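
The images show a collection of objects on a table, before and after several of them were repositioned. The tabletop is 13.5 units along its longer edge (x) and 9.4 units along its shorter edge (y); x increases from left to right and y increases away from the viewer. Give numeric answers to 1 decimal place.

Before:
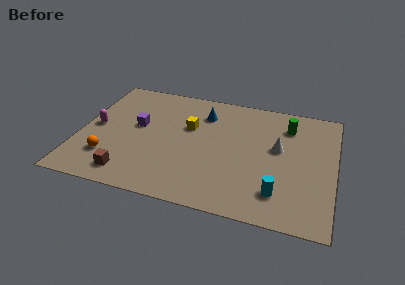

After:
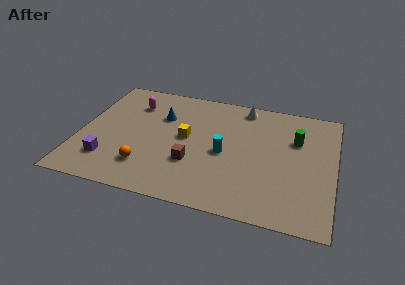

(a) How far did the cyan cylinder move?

3.8

From (10.7, 2.0) to (7.7, 4.3), the cyan cylinder covered √(3.0² + 2.3²) ≈ 3.8 units.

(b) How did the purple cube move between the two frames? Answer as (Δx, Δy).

(-1.3, -3.1)

From the two frames, the purple cube sits at roughly (3.0, 5.3) before and (1.7, 2.2) after.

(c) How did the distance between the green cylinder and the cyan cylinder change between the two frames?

-1.1

The distance was about 5.3 in the first image and 4.2 in the second, so they moved 1.1 units closer together.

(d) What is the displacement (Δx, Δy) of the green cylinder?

(0.5, -1.0)

From the two frames, the green cylinder sits at roughly (10.9, 7.3) before and (11.4, 6.3) after.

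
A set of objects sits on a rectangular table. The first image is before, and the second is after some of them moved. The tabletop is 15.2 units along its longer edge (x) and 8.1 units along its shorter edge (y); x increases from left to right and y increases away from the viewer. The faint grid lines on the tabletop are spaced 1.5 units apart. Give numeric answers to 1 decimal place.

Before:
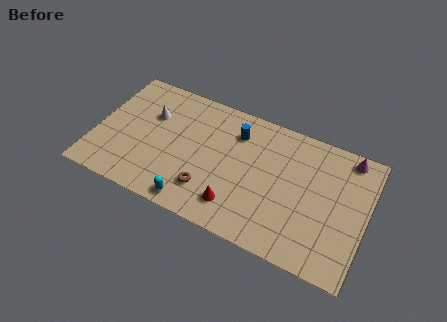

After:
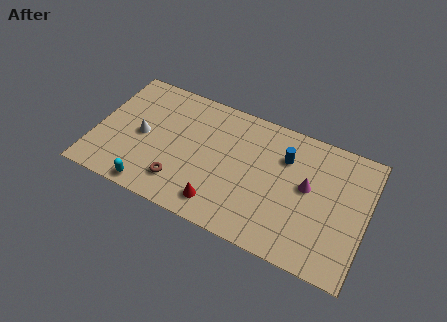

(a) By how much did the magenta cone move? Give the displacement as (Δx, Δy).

(-2.0, -2.7)

From the two frames, the magenta cone sits at roughly (13.9, 7.2) before and (11.9, 4.5) after.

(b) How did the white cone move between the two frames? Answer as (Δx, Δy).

(-0.3, -1.5)

The white cone was at about (2.9, 5.4) and moved to about (2.6, 3.9).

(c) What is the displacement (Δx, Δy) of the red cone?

(-0.9, -0.3)

From the two frames, the red cone sits at roughly (8.2, 1.7) before and (7.3, 1.4) after.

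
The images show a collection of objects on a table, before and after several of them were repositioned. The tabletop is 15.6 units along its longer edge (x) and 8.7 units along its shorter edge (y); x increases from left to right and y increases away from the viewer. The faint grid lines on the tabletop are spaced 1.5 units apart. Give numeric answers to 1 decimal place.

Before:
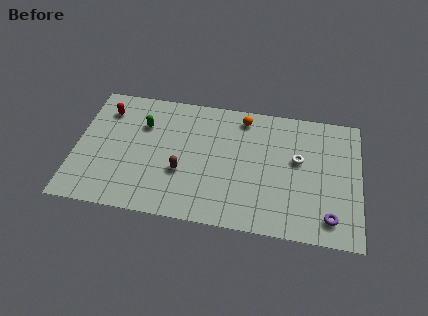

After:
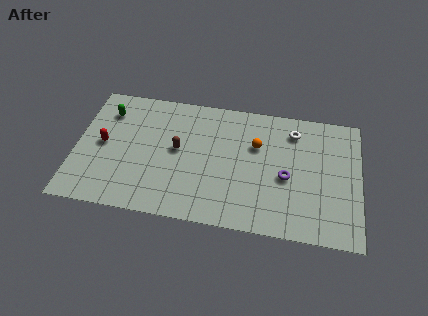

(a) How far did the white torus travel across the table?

1.9

From (12.2, 5.1) to (11.9, 7.0), the white torus covered √(0.3² + 1.9²) ≈ 1.9 units.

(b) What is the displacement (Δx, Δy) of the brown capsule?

(-0.3, 1.5)

The brown capsule was at about (5.9, 3.2) and moved to about (5.6, 4.7).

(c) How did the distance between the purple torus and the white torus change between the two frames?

-0.8

Before: roughly 4.0 units apart; after: 3.2. That's 0.8 units closer together.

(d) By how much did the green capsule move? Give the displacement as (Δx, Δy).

(-2.0, 0.6)

The green capsule started near (3.6, 6.1) and ended near (1.6, 6.7).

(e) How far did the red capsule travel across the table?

2.4

From (1.5, 6.8) to (1.5, 4.4), the red capsule covered √(0.0² + 2.4²) ≈ 2.4 units.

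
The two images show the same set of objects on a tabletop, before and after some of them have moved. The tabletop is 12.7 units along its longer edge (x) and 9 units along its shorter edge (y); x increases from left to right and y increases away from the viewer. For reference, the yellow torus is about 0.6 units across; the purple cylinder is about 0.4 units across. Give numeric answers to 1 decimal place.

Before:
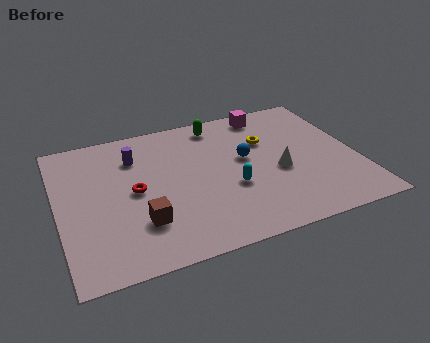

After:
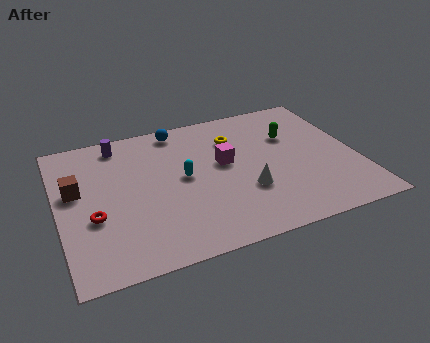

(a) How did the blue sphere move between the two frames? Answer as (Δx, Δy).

(-2.6, 2.9)

From the two frames, the blue sphere sits at roughly (8.0, 5.1) before and (5.4, 8.0) after.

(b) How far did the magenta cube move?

3.6

The magenta cube was near (9.3, 7.9) before and (7.1, 5.1) after, so it travelled √(2.2² + 2.8²) ≈ 3.6 units.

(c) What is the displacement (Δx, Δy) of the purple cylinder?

(-0.6, 1.1)

The purple cylinder was at about (3.4, 6.7) and moved to about (2.8, 7.8).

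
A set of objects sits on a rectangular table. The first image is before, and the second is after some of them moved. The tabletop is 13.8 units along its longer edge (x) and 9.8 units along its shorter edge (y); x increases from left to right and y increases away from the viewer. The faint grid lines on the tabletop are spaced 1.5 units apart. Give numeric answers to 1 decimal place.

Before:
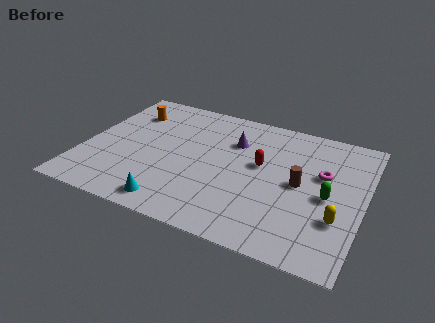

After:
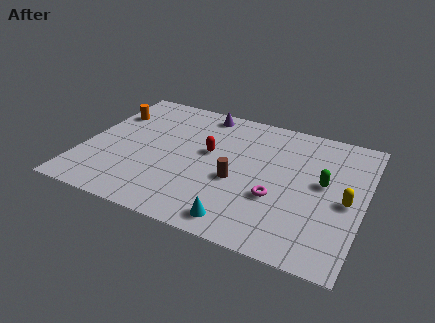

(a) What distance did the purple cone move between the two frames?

2.5

The purple cone moved from about (7.2, 6.9) to (5.4, 8.7), a distance of √(1.8² + 1.8²) ≈ 2.5.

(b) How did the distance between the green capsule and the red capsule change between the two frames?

+2.1

They were about 3.6 units apart before and 5.7 after — 2.1 units further apart.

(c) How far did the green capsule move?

0.9

The green capsule moved from about (12.1, 4.5) to (11.8, 5.4), a distance of √(0.3² + 0.9²) ≈ 0.9.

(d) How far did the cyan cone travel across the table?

3.3

The cyan cone moved from about (4.9, 1.2) to (8.2, 1.2), a distance of √(3.3² + 0.0²) ≈ 3.3.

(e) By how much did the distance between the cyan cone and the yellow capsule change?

-2.2

Before: roughly 8.0 units apart; after: 5.8. That's 2.2 units closer together.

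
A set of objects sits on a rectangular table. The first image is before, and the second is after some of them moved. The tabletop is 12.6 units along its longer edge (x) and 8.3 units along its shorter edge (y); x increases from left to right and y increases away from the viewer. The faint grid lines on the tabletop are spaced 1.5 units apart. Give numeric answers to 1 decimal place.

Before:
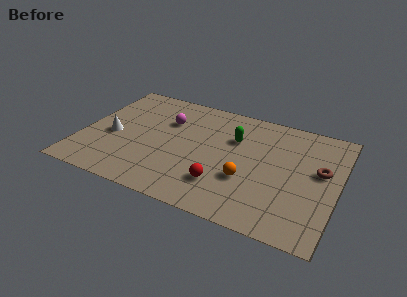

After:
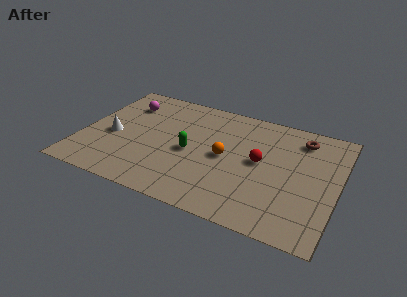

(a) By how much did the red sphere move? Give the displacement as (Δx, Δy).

(1.6, 2.3)

The red sphere started near (7.2, 2.1) and ended near (8.8, 4.4).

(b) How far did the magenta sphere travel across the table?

2.3

The magenta sphere was near (4.0, 5.7) before and (1.8, 6.3) after, so it travelled √(2.2² + 0.6²) ≈ 2.3 units.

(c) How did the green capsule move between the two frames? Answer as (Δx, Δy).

(-2.0, -1.8)

From the two frames, the green capsule sits at roughly (7.4, 5.6) before and (5.4, 3.8) after.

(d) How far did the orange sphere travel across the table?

1.7

The orange sphere was near (8.3, 2.9) before and (7.1, 4.1) after, so it travelled √(1.2² + 1.2²) ≈ 1.7 units.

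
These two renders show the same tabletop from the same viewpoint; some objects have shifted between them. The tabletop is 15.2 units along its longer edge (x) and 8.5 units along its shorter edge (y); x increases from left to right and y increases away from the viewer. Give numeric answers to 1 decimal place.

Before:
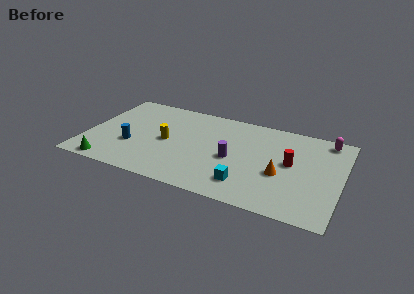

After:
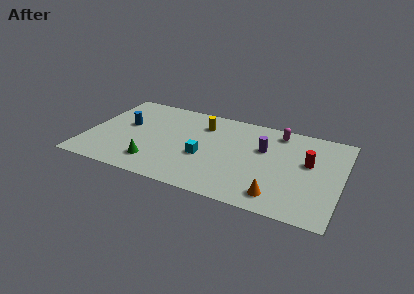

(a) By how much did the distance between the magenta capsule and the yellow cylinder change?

-5.3

The distance was about 9.9 in the first image and 4.6 in the second, so they moved 5.3 units closer together.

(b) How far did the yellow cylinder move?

3.1

From (4.8, 4.1) to (6.7, 6.5), the yellow cylinder covered √(1.9² + 2.4²) ≈ 3.1 units.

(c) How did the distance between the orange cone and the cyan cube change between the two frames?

+2.5

The distance was about 2.5 in the first image and 5.0 in the second, so they moved 2.5 units further apart.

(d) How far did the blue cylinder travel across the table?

2.0

The blue cylinder moved from about (2.8, 3.0) to (2.2, 4.9), a distance of √(0.6² + 1.9²) ≈ 2.0.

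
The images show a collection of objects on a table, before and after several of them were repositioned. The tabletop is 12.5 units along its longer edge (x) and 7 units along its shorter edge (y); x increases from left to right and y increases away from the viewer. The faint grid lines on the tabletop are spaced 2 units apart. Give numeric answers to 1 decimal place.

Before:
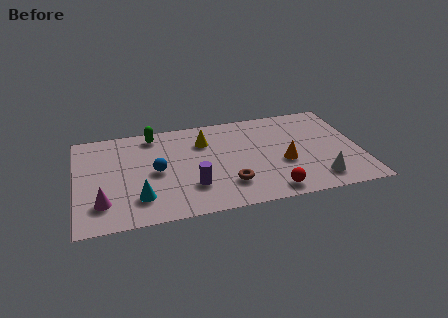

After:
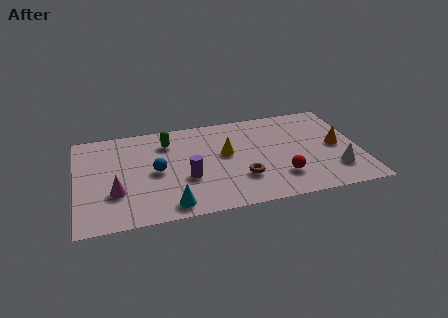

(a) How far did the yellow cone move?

1.4

The yellow cone moved from about (5.7, 5.1) to (6.6, 4.0), a distance of √(0.9² + 1.1²) ≈ 1.4.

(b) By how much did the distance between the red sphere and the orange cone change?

+1.1

Before: roughly 2.0 units apart; after: 3.1. That's 1.1 units further apart.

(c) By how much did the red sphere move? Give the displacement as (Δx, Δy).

(0.5, 0.9)

The red sphere was at about (8.4, 0.9) and moved to about (8.9, 1.8).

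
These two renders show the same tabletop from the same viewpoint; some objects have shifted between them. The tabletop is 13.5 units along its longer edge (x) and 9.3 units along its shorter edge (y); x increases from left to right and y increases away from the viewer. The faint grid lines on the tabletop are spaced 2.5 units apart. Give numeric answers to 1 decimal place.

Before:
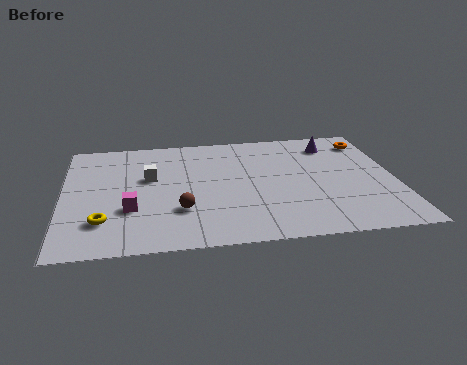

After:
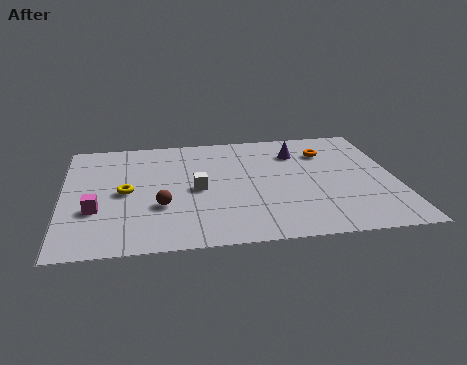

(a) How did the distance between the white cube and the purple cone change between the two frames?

-2.9

Before: roughly 7.8 units apart; after: 4.9. That's 2.9 units closer together.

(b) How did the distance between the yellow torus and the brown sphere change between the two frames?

-1.2

The distance was about 3.1 in the first image and 1.9 in the second, so they moved 1.2 units closer together.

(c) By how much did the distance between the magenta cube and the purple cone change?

-0.4

The distance was about 9.5 in the first image and 9.1 in the second, so they moved 0.4 units closer together.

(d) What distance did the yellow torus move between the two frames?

2.4

The yellow torus moved from about (1.6, 2.3) to (2.5, 4.5), a distance of √(0.9² + 2.2²) ≈ 2.4.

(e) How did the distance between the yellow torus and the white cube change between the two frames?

-0.9

They were about 3.8 units apart before and 2.9 after — 0.9 units closer together.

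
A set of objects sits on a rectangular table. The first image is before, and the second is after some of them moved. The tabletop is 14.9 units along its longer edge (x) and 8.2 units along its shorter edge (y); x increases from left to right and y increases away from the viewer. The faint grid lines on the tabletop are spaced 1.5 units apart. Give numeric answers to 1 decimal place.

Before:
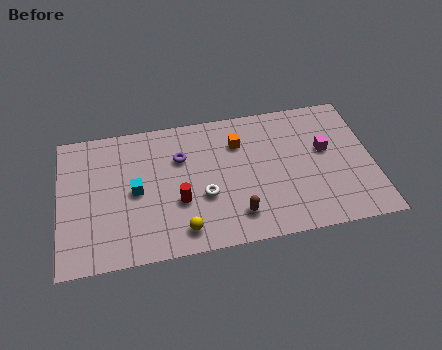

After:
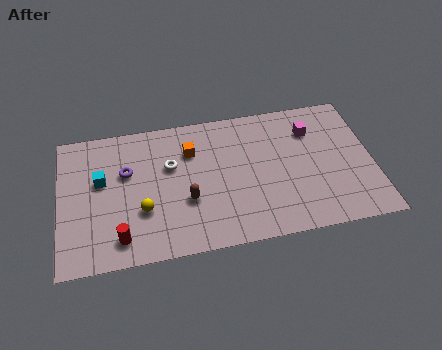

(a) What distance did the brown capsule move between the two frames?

2.6

The brown capsule was near (8.3, 1.7) before and (6.0, 3.0) after, so it travelled √(2.3² + 1.3²) ≈ 2.6 units.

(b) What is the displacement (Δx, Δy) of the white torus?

(-1.5, 2.1)

From the two frames, the white torus sits at roughly (6.8, 3.1) before and (5.3, 5.2) after.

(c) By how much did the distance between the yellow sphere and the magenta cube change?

+1.0

The distance was about 7.8 in the first image and 8.8 in the second, so they moved 1.0 units further apart.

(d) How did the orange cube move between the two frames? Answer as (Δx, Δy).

(-2.3, -0.1)

From the two frames, the orange cube sits at roughly (8.6, 6.0) before and (6.3, 5.9) after.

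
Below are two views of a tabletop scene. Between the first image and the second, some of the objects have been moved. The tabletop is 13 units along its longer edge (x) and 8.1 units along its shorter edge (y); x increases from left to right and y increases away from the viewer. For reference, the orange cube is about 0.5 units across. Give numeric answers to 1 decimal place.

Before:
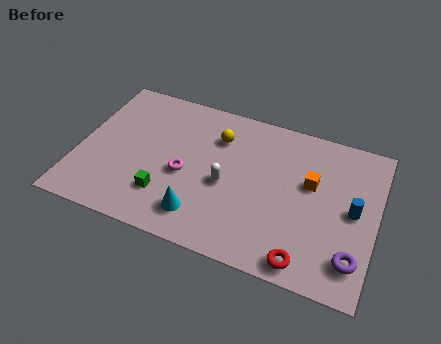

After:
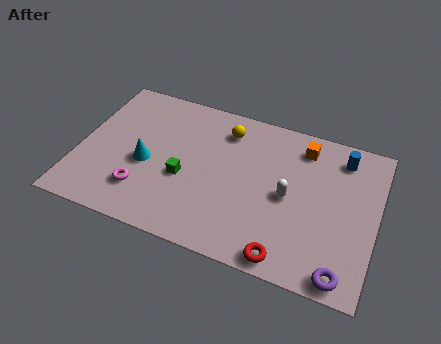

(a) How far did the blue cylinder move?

2.7

The blue cylinder was near (12.0, 4.1) before and (11.3, 6.7) after, so it travelled √(0.7² + 2.6²) ≈ 2.7 units.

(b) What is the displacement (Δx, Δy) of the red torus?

(-0.8, -0.1)

The red torus started near (10.2, 0.9) and ended near (9.4, 0.8).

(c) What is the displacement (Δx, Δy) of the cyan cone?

(-2.6, 1.9)

The cyan cone started near (5.6, 1.6) and ended near (3.0, 3.5).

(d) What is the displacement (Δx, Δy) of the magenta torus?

(-1.7, -1.5)

The magenta torus started near (4.7, 3.5) and ended near (3.0, 2.0).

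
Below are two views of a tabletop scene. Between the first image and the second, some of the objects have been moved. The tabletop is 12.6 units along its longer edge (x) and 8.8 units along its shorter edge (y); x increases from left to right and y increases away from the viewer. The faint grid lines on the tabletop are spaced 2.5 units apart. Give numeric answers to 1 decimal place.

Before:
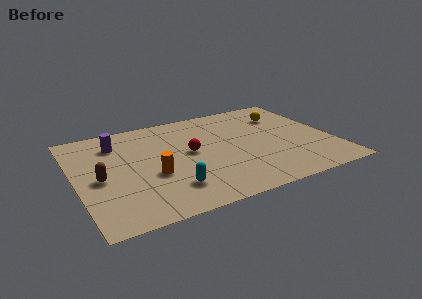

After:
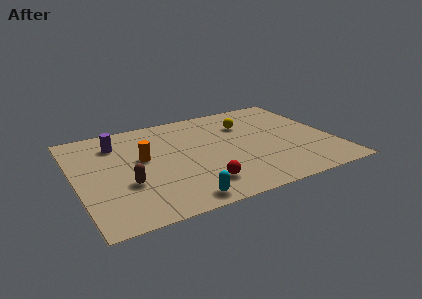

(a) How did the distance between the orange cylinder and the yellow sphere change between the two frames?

-2.2

The distance was about 7.7 in the first image and 5.5 in the second, so they moved 2.2 units closer together.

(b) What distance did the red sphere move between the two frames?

2.9

The red sphere moved from about (5.6, 4.7) to (5.7, 1.8), a distance of √(0.1² + 2.9²) ≈ 2.9.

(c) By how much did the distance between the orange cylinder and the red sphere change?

+1.6

The distance was about 2.4 in the first image and 4.0 in the second, so they moved 1.6 units further apart.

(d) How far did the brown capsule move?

1.5

The brown capsule moved from about (1.1, 4.0) to (2.3, 3.1), a distance of √(1.2² + 0.9²) ≈ 1.5.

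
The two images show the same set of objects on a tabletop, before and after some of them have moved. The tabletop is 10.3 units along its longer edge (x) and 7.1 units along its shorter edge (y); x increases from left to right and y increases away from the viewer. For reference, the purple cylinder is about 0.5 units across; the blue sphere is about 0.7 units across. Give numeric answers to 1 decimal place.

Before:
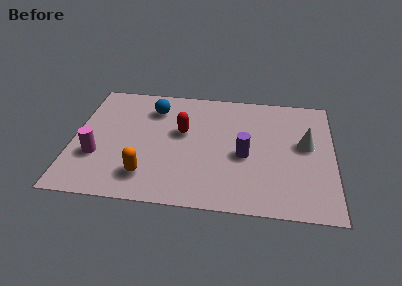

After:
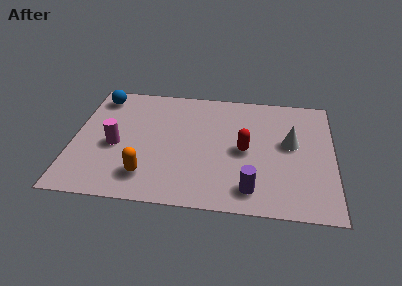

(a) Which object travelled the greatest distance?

the red capsule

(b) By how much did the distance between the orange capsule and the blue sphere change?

+1.0

The distance was about 4.0 in the first image and 5.0 in the second, so they moved 1.0 units further apart.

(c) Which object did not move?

the orange capsule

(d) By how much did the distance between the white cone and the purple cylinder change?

+0.6

Before: roughly 2.6 units apart; after: 3.2. That's 0.6 units further apart.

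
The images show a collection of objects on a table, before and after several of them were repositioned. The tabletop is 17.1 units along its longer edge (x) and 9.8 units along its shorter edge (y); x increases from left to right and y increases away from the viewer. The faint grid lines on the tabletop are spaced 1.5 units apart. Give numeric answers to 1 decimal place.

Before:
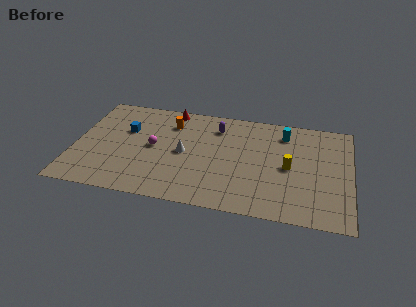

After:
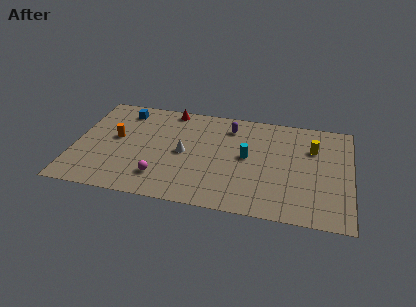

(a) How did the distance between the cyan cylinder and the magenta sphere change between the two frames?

-2.5

The distance was about 8.5 in the first image and 6.0 in the second, so they moved 2.5 units closer together.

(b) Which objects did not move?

the red cone and the white cone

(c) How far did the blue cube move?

1.9

The blue cube moved from about (3.1, 6.3) to (2.8, 8.2), a distance of √(0.3² + 1.9²) ≈ 1.9.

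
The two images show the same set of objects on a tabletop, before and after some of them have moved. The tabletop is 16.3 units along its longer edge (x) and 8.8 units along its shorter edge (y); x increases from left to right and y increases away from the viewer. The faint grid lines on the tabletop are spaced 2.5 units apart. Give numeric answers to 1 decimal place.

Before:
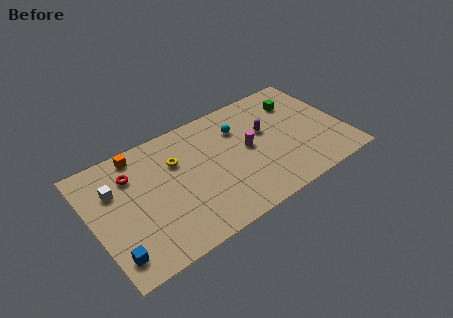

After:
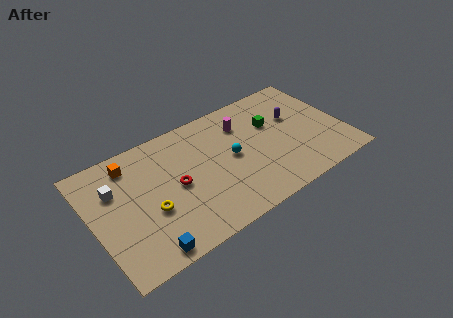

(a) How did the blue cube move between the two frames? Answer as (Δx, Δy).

(1.9, -0.7)

The blue cube was at about (0.9, 1.6) and moved to about (2.8, 0.9).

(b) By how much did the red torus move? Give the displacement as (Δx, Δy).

(2.5, -2.2)

The red torus was at about (2.8, 6.5) and moved to about (5.3, 4.3).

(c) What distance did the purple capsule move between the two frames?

2.0

The purple capsule was near (11.4, 5.3) before and (13.4, 5.5) after, so it travelled √(2.0² + 0.2²) ≈ 2.0 units.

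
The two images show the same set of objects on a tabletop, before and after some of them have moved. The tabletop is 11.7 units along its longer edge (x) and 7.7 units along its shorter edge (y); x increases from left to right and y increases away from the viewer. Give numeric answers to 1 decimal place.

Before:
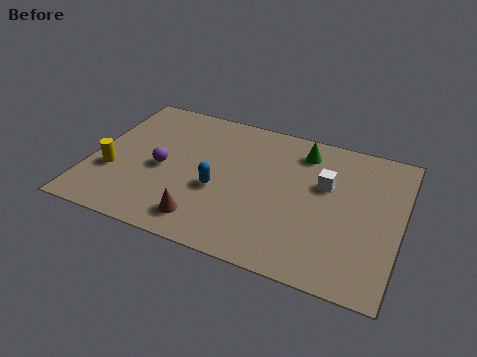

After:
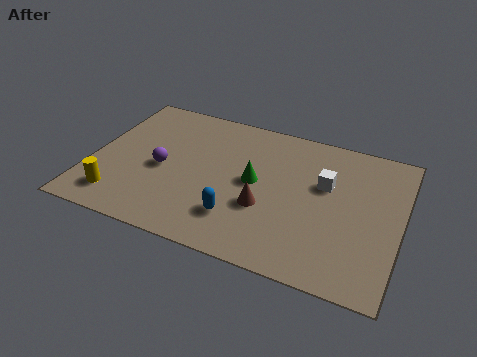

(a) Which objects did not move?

the white cube and the purple sphere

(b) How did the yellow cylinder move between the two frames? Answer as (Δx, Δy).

(0.4, -1.3)

The yellow cylinder started near (0.9, 2.7) and ended near (1.3, 1.4).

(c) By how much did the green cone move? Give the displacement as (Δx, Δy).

(-1.6, -2.3)

The green cone was at about (7.8, 6.3) and moved to about (6.2, 4.0).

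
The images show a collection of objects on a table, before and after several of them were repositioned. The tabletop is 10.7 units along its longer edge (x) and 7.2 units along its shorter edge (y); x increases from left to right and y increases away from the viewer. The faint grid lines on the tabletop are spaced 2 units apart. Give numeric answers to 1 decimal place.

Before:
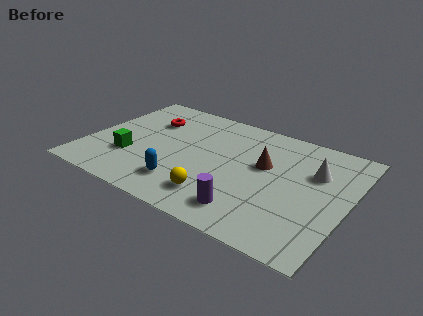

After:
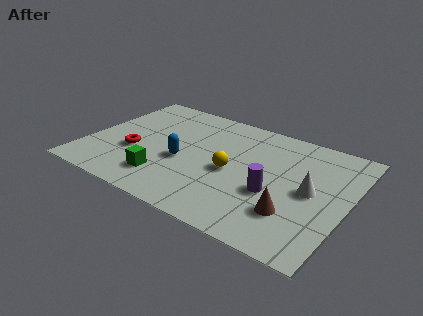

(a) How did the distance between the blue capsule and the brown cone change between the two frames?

+0.8

Before: roughly 4.0 units apart; after: 4.8. That's 0.8 units further apart.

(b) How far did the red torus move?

2.4

The red torus moved from about (2.2, 5.1) to (2.0, 2.7), a distance of √(0.2² + 2.4²) ≈ 2.4.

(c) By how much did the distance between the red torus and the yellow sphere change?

-1.0

They were about 5.0 units apart before and 4.0 after — 1.0 units closer together.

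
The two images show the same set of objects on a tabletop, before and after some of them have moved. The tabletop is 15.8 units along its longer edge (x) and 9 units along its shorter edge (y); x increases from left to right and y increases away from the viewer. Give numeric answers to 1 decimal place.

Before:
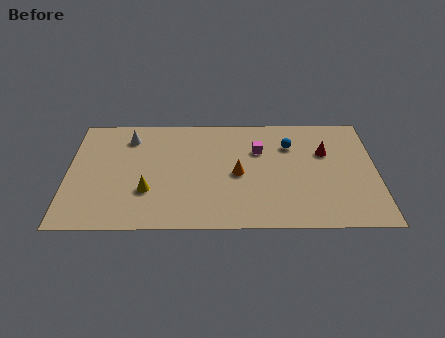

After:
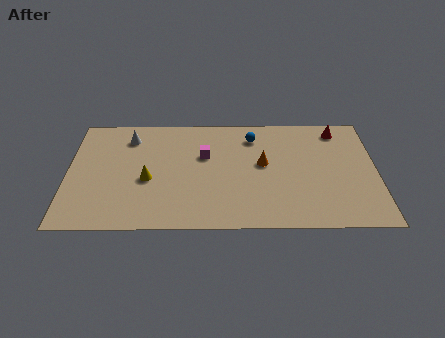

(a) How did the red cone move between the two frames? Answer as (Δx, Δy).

(0.7, 1.8)

The red cone started near (13.2, 5.9) and ended near (13.9, 7.7).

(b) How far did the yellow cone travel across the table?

0.9

From (4.1, 2.9) to (4.1, 3.8), the yellow cone covered √(0.0² + 0.9²) ≈ 0.9 units.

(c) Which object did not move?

the white cone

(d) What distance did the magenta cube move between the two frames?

2.8

The magenta cube was near (9.8, 6.1) before and (7.0, 5.7) after, so it travelled √(2.8² + 0.4²) ≈ 2.8 units.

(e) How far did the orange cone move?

1.5

From (8.7, 4.2) to (10.0, 5.0), the orange cone covered √(1.3² + 0.8²) ≈ 1.5 units.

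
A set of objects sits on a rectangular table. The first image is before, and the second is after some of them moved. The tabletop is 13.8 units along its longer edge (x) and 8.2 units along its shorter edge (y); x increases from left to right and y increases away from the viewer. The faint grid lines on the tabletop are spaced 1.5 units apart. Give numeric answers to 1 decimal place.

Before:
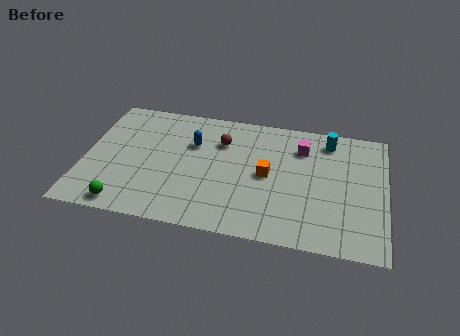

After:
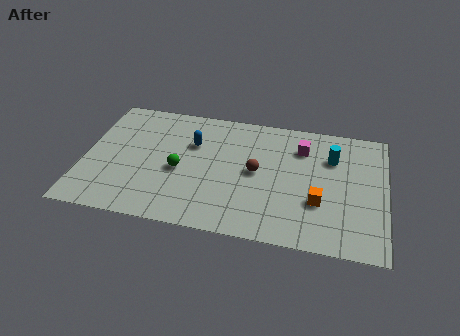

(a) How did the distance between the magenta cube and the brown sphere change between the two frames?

-0.9

They were about 3.7 units apart before and 2.8 after — 0.9 units closer together.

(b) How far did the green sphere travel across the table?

3.5

The green sphere was near (2.1, 0.9) before and (4.4, 3.6) after, so it travelled √(2.3² + 2.7²) ≈ 3.5 units.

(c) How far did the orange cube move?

2.7

The orange cube was near (8.4, 4.1) before and (10.8, 2.8) after, so it travelled √(2.4² + 1.3²) ≈ 2.7 units.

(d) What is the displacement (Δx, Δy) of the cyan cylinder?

(0.2, -1.1)

From the two frames, the cyan cylinder sits at roughly (11.1, 6.9) before and (11.3, 5.8) after.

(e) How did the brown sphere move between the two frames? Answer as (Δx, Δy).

(1.7, -1.7)

The brown sphere was at about (6.2, 5.9) and moved to about (7.9, 4.2).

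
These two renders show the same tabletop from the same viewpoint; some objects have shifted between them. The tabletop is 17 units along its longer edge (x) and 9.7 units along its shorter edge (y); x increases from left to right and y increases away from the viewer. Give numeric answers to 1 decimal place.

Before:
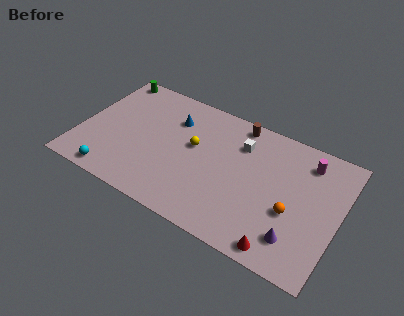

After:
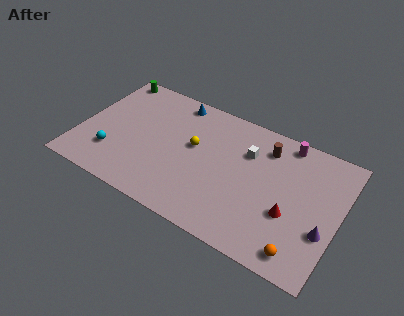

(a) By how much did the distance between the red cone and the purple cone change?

+0.8

Before: roughly 1.4 units apart; after: 2.2. That's 0.8 units further apart.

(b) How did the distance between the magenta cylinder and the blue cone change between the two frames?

-1.4

They were about 8.8 units apart before and 7.4 after — 1.4 units closer together.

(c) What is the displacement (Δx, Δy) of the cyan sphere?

(-0.3, 1.6)

From the two frames, the cyan sphere sits at roughly (2.7, 1.0) before and (2.4, 2.6) after.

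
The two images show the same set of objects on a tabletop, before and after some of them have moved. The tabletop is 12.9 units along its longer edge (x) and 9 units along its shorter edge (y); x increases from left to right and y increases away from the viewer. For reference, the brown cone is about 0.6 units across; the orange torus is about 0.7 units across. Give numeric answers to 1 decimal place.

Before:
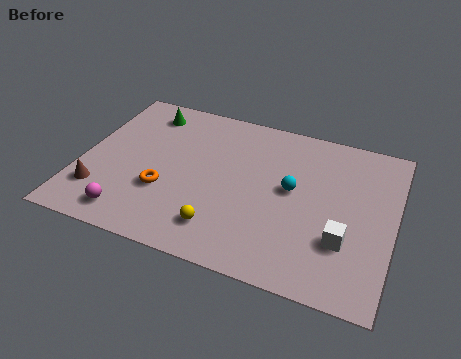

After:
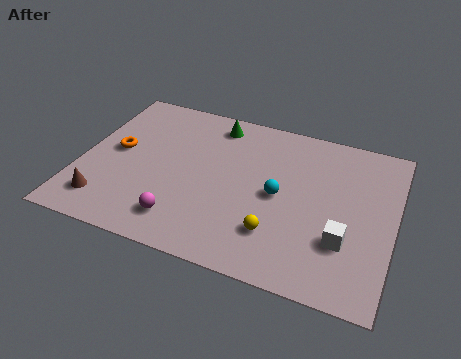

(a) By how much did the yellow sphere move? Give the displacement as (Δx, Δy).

(2.2, 0.5)

The yellow sphere was at about (6.1, 1.8) and moved to about (8.3, 2.3).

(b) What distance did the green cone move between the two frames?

2.9

From (2.3, 7.5) to (5.2, 7.7), the green cone covered √(2.9² + 0.2²) ≈ 2.9 units.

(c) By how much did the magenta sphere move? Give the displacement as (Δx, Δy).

(2.1, 0.4)

From the two frames, the magenta sphere sits at roughly (2.4, 1.3) before and (4.5, 1.7) after.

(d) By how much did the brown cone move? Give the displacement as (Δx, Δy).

(0.3, -0.5)

The brown cone started near (1.0, 2.2) and ended near (1.3, 1.7).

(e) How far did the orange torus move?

2.8

From (3.6, 3.1) to (1.4, 4.8), the orange torus covered √(2.2² + 1.7²) ≈ 2.8 units.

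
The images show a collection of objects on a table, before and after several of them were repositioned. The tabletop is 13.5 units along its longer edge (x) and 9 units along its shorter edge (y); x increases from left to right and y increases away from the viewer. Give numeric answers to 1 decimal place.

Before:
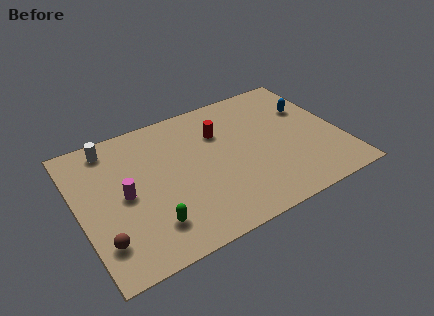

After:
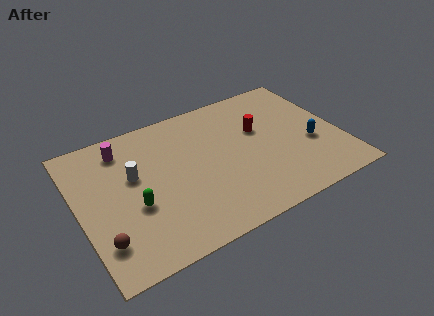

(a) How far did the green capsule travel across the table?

1.6

From (3.3, 2.0) to (2.7, 3.5), the green capsule covered √(0.6² + 1.5²) ≈ 1.6 units.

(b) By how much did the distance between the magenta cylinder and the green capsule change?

+1.3

Before: roughly 2.6 units apart; after: 3.9. That's 1.3 units further apart.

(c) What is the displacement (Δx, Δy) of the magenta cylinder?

(0.3, 3.0)

From the two frames, the magenta cylinder sits at roughly (2.3, 4.4) before and (2.6, 7.4) after.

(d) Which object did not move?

the brown sphere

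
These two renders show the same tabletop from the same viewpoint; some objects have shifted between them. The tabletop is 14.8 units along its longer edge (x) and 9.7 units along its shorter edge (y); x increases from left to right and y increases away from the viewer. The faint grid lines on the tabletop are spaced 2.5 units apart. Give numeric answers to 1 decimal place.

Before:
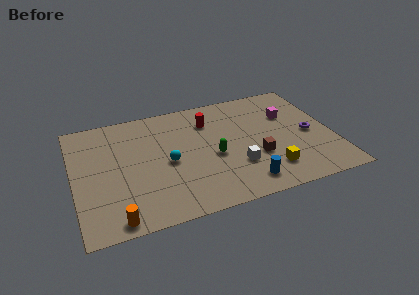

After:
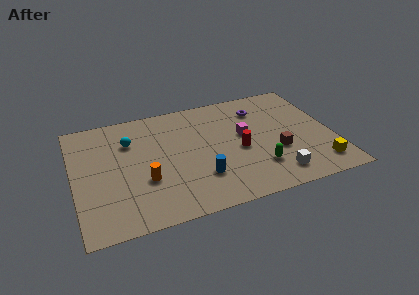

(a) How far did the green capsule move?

2.9

The green capsule moved from about (7.9, 4.2) to (10.3, 2.5), a distance of √(2.4² + 1.7²) ≈ 2.9.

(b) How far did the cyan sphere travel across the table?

3.1

The cyan sphere moved from about (5.3, 4.5) to (3.3, 6.9), a distance of √(2.0² + 2.4²) ≈ 3.1.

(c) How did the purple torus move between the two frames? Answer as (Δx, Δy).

(-2.6, 3.0)

The purple torus started near (13.5, 4.5) and ended near (10.9, 7.5).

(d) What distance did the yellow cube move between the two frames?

2.8

The yellow cube was near (10.9, 2.1) before and (13.7, 1.7) after, so it travelled √(2.8² + 0.4²) ≈ 2.8 units.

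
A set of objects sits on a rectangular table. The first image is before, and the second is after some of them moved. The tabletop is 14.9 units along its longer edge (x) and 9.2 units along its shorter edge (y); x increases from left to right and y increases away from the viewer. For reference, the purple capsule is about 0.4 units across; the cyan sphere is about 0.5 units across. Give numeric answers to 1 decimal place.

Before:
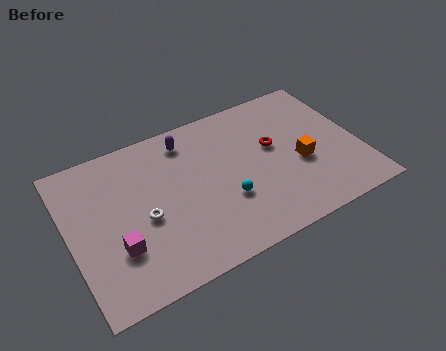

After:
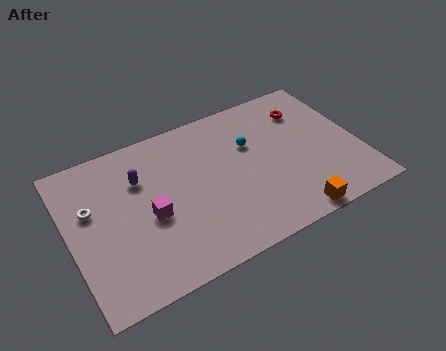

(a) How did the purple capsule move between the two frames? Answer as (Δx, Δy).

(-2.6, -1.3)

The purple capsule started near (6.4, 7.7) and ended near (3.8, 6.4).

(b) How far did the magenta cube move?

2.1

The magenta cube moved from about (2.2, 2.9) to (4.0, 4.0), a distance of √(1.8² + 1.1²) ≈ 2.1.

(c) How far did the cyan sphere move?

3.3

The cyan sphere was near (7.8, 3.2) before and (9.5, 6.0) after, so it travelled √(1.7² + 2.8²) ≈ 3.3 units.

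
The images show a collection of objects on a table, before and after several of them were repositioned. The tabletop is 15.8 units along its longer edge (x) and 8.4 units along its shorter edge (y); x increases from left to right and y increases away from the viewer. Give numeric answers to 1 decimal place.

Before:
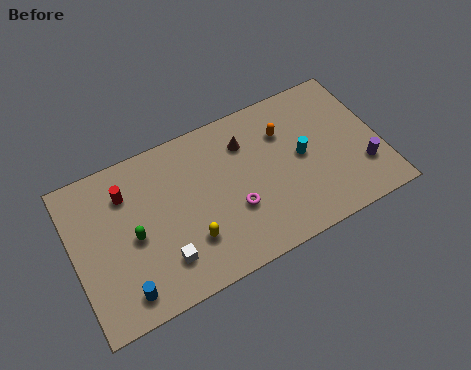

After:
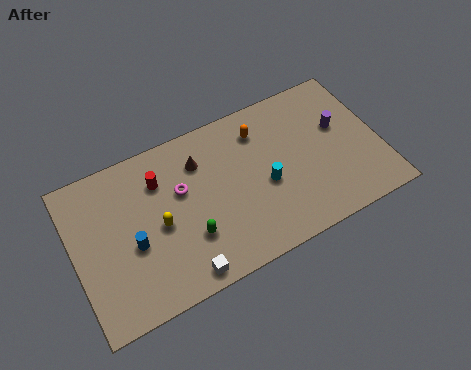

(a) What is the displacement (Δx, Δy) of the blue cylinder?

(0.7, 2.2)

The blue cylinder was at about (2.2, 1.3) and moved to about (2.9, 3.5).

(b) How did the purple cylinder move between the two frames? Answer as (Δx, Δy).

(-0.8, 2.7)

The purple cylinder started near (14.7, 2.4) and ended near (13.9, 5.1).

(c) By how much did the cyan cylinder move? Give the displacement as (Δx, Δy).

(-2.0, -0.7)

From the two frames, the cyan cylinder sits at roughly (11.8, 4.3) before and (9.8, 3.6) after.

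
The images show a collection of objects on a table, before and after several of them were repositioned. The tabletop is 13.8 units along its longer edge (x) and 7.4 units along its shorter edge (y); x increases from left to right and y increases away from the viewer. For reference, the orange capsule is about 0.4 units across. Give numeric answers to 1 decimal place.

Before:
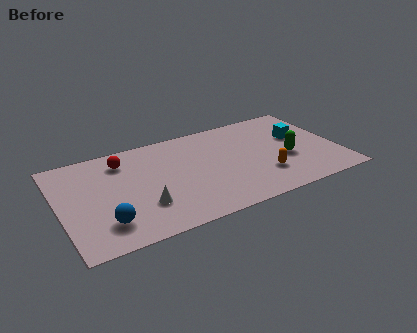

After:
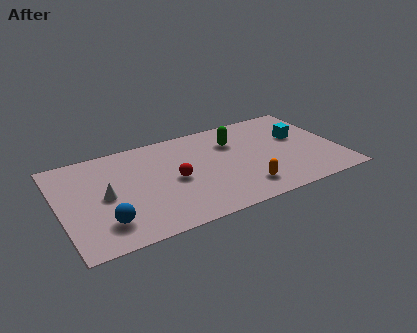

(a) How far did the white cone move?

2.2

The white cone was near (3.9, 2.2) before and (2.2, 3.6) after, so it travelled √(1.7² + 1.4²) ≈ 2.2 units.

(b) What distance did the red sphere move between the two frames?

3.3

The red sphere was near (3.3, 5.9) before and (5.6, 3.5) after, so it travelled √(2.3² + 2.4²) ≈ 3.3 units.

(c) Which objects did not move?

the blue sphere and the cyan cube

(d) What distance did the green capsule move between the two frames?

3.3

The green capsule moved from about (11.2, 3.0) to (8.8, 5.3), a distance of √(2.4² + 2.3²) ≈ 3.3.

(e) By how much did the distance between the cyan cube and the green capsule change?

+1.6

The distance was about 1.7 in the first image and 3.3 in the second, so they moved 1.6 units further apart.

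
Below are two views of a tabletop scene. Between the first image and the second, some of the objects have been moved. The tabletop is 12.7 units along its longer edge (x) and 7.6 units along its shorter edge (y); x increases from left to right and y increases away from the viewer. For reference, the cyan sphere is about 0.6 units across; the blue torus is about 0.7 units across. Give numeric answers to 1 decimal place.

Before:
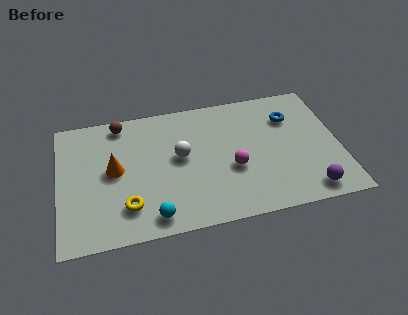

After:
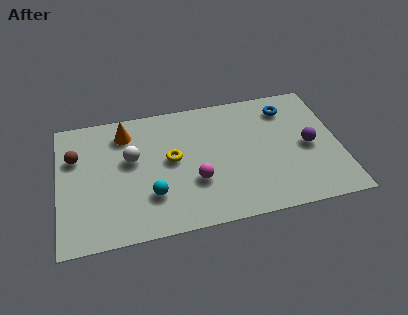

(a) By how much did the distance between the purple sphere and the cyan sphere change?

+0.3

The distance was about 7.0 in the first image and 7.3 in the second, so they moved 0.3 units further apart.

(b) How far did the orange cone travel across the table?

2.2

From (2.5, 4.0) to (3.1, 6.1), the orange cone covered √(0.6² + 2.1²) ≈ 2.2 units.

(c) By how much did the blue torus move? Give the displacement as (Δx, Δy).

(-0.1, 0.6)

The blue torus was at about (10.6, 5.5) and moved to about (10.5, 6.1).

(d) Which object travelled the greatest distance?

the yellow torus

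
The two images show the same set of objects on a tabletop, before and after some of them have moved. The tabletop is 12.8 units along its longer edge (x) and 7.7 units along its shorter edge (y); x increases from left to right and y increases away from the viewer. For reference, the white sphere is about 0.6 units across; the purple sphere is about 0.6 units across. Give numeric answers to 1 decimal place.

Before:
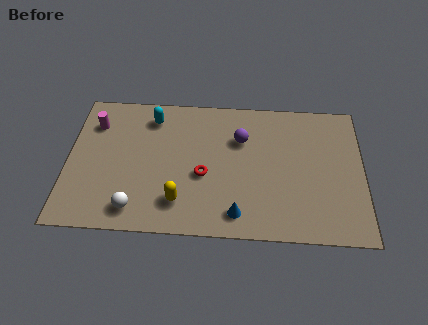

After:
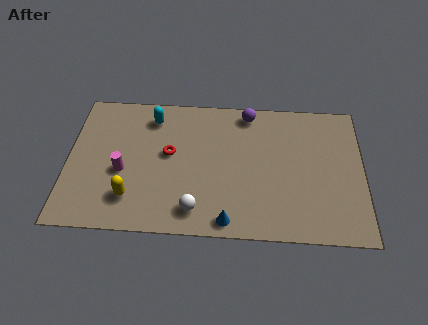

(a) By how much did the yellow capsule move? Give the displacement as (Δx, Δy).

(-2.1, 0.1)

The yellow capsule started near (4.9, 1.7) and ended near (2.8, 1.8).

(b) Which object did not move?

the cyan capsule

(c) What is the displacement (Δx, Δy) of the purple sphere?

(0.3, 1.5)

The purple sphere was at about (7.5, 5.3) and moved to about (7.8, 6.8).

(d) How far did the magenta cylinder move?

2.9

From (1.1, 5.8) to (2.4, 3.2), the magenta cylinder covered √(1.3² + 2.6²) ≈ 2.9 units.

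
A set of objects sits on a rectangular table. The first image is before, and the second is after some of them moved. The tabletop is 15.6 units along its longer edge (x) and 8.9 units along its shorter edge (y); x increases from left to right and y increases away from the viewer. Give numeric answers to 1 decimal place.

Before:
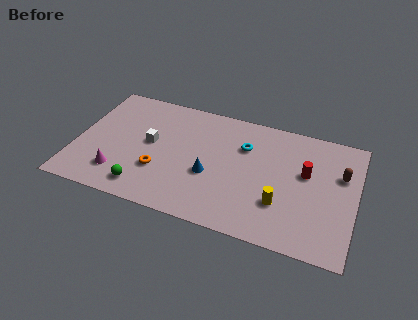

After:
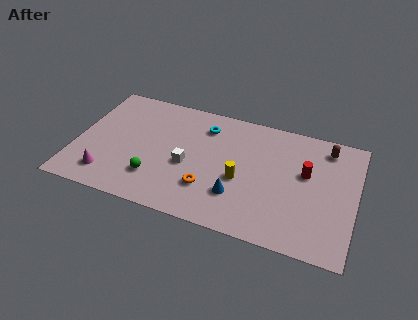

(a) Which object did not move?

the red cylinder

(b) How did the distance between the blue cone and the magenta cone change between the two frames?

+2.0

The distance was about 5.2 in the first image and 7.2 in the second, so they moved 2.0 units further apart.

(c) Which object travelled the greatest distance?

the orange torus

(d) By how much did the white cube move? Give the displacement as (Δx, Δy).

(2.2, -1.0)

From the two frames, the white cube sits at roughly (4.1, 4.8) before and (6.3, 3.8) after.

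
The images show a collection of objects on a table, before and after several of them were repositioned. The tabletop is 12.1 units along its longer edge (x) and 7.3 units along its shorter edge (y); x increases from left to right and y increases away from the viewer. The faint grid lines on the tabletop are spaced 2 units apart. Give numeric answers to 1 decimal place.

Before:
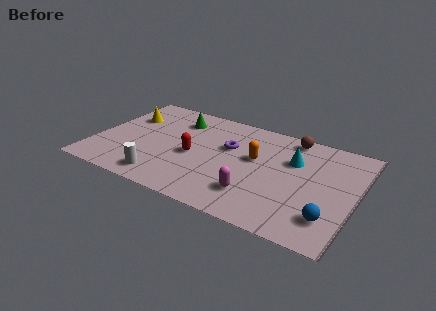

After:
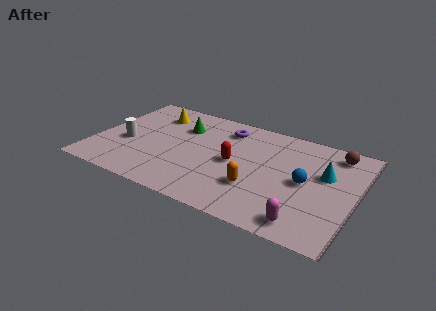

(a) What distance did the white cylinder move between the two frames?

2.8

The white cylinder moved from about (3.5, 1.1) to (1.5, 3.0), a distance of √(2.0² + 1.9²) ≈ 2.8.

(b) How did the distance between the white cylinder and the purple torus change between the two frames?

+0.8

They were about 4.4 units apart before and 5.2 after — 0.8 units further apart.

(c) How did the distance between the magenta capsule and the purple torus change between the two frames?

+3.3

The distance was about 3.2 in the first image and 6.5 in the second, so they moved 3.3 units further apart.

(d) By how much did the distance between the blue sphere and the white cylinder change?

+0.7

They were about 7.6 units apart before and 8.3 after — 0.7 units further apart.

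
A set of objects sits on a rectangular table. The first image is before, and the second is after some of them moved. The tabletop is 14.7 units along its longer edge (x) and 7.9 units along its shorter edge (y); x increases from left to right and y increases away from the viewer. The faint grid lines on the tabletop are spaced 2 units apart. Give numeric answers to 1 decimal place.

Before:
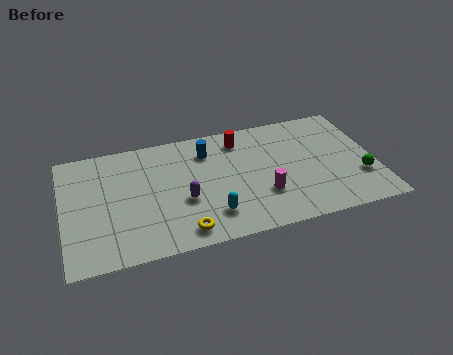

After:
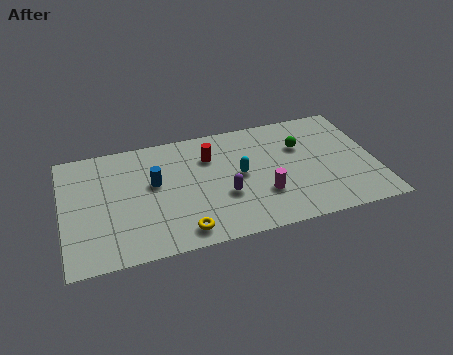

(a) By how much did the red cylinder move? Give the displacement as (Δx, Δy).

(-1.5, -0.8)

The red cylinder was at about (8.5, 6.5) and moved to about (7.0, 5.7).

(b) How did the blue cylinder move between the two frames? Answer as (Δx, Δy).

(-2.6, -1.5)

The blue cylinder started near (6.9, 6.1) and ended near (4.3, 4.6).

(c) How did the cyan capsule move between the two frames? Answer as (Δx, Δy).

(1.5, 2.3)

From the two frames, the cyan capsule sits at roughly (6.8, 1.8) before and (8.3, 4.1) after.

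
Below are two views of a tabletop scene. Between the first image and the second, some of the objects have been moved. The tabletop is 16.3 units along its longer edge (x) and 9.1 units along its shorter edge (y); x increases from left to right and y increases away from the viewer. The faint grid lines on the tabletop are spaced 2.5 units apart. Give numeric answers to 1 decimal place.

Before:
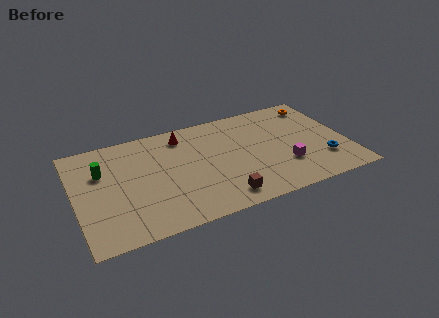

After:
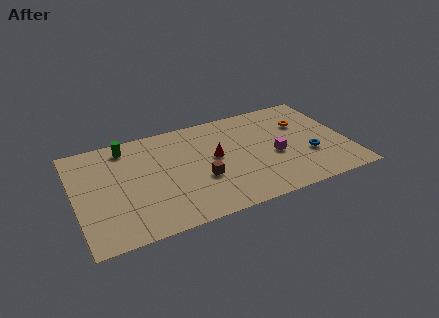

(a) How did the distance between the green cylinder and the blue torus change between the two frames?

-1.9

Before: roughly 13.5 units apart; after: 11.6. That's 1.9 units closer together.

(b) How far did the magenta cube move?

1.2

The magenta cube was near (12.4, 2.8) before and (11.9, 3.9) after, so it travelled √(0.5² + 1.1²) ≈ 1.2 units.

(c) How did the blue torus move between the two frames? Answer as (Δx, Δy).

(-0.8, 0.7)

The blue torus started near (14.7, 2.5) and ended near (13.9, 3.2).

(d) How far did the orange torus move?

1.9

The orange torus was near (15.0, 7.7) before and (13.9, 6.2) after, so it travelled √(1.1² + 1.5²) ≈ 1.9 units.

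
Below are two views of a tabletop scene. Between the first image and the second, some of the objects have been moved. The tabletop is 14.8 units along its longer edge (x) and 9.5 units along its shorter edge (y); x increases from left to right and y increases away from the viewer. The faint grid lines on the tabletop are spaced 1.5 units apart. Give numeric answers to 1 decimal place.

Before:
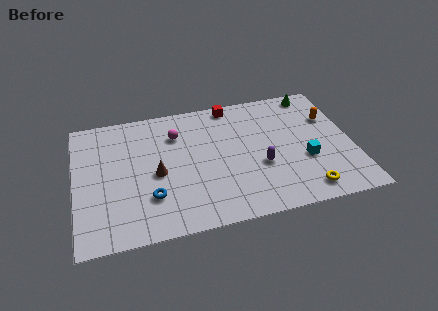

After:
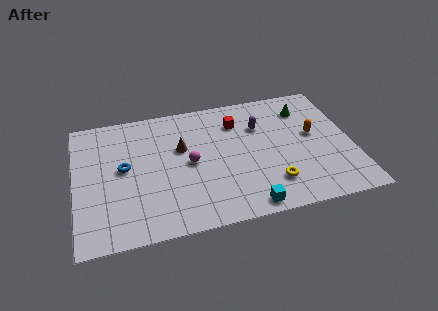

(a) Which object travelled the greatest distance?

the cyan cube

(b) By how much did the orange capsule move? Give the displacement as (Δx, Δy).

(-1.0, -1.1)

From the two frames, the orange capsule sits at roughly (13.8, 6.4) before and (12.8, 5.3) after.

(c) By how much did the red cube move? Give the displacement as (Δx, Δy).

(0.2, -1.4)

The red cube started near (8.6, 8.6) and ended near (8.8, 7.2).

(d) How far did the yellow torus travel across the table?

1.9

From (12.0, 1.3) to (10.3, 2.2), the yellow torus covered √(1.7² + 0.9²) ≈ 1.9 units.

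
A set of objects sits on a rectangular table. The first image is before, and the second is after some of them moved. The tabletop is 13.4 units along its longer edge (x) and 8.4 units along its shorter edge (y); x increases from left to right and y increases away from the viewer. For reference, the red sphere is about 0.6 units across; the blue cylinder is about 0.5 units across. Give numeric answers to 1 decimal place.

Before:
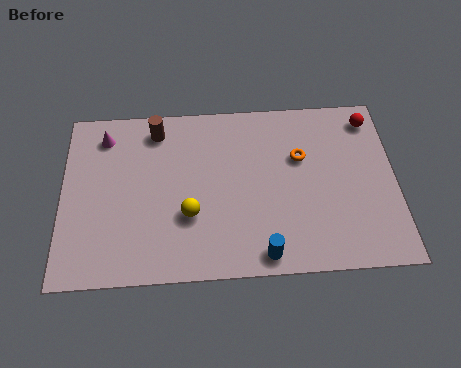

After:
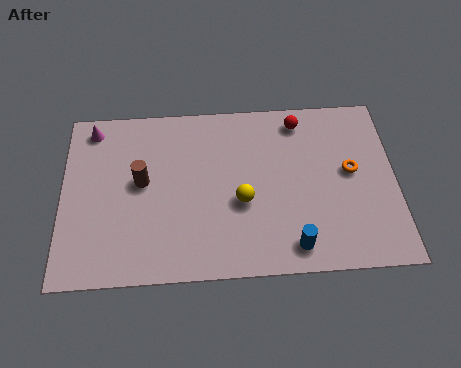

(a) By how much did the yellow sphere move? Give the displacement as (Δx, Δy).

(2.1, 0.5)

The yellow sphere started near (5.1, 2.9) and ended near (7.2, 3.4).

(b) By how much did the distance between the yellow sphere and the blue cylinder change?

-0.5

Before: roughly 3.5 units apart; after: 3.0. That's 0.5 units closer together.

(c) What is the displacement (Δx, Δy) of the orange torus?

(2.0, -0.8)

The orange torus was at about (9.6, 5.4) and moved to about (11.6, 4.6).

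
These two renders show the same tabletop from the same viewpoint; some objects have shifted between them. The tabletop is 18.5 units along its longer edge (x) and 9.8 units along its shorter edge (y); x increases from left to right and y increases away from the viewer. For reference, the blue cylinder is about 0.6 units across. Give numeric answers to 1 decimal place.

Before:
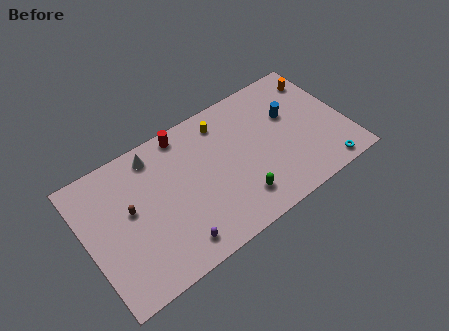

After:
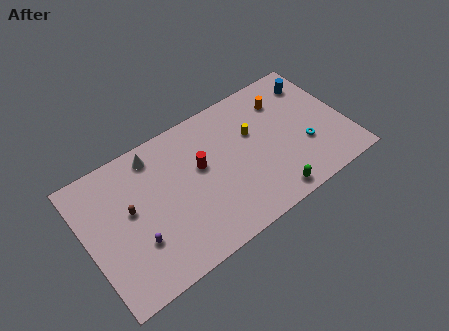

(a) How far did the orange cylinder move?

2.7

The orange cylinder moved from about (17.3, 7.9) to (14.6, 7.5), a distance of √(2.7² + 0.4²) ≈ 2.7.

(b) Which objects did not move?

the brown capsule and the white cone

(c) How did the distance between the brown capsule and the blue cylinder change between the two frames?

+2.3

They were about 11.7 units apart before and 14.0 after — 2.3 units further apart.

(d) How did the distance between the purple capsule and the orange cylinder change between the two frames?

-1.1

The distance was about 13.3 in the first image and 12.2 in the second, so they moved 1.1 units closer together.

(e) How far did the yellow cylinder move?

2.7

The yellow cylinder was near (10.2, 8.1) before and (12.1, 6.2) after, so it travelled √(1.9² + 1.9²) ≈ 2.7 units.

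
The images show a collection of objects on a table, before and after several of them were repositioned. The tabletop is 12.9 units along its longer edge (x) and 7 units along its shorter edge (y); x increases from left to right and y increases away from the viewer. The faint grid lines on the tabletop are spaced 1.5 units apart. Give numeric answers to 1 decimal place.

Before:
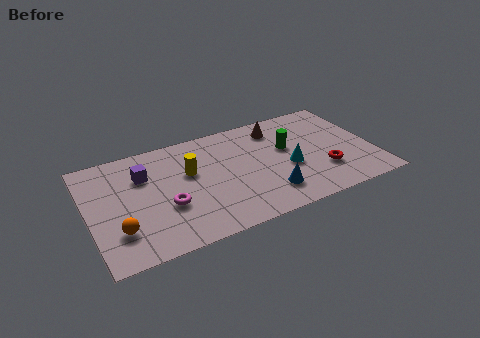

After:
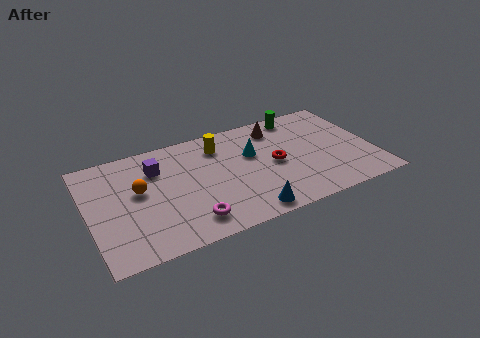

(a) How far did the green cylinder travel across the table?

2.2

From (9.1, 4.2) to (9.9, 6.2), the green cylinder covered √(0.8² + 2.0²) ≈ 2.2 units.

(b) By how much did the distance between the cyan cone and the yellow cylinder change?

-2.8

The distance was about 4.6 in the first image and 1.8 in the second, so they moved 2.8 units closer together.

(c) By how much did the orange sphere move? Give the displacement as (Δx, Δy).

(1.1, 2.1)

The orange sphere was at about (1.2, 1.9) and moved to about (2.3, 4.0).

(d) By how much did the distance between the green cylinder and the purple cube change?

+0.3

Before: roughly 6.5 units apart; after: 6.8. That's 0.3 units further apart.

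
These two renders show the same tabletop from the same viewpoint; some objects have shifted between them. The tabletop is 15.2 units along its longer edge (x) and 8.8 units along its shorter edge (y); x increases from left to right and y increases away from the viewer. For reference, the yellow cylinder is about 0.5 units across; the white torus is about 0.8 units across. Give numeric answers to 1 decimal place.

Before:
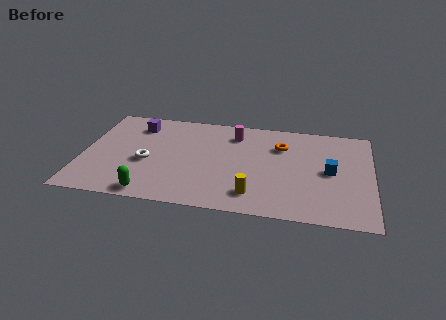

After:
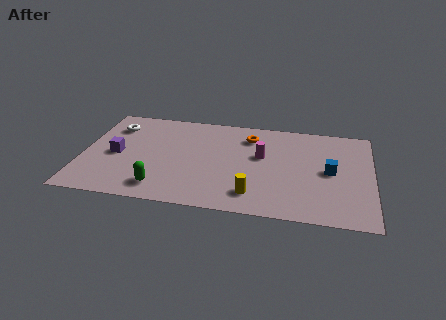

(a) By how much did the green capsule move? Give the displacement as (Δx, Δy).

(0.5, 0.6)

The green capsule started near (3.8, 0.9) and ended near (4.3, 1.5).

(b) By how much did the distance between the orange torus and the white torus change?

-0.3

The distance was about 7.5 in the first image and 7.2 in the second, so they moved 0.3 units closer together.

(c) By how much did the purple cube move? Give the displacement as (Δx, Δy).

(-0.9, -2.9)

From the two frames, the purple cube sits at roughly (2.7, 7.0) before and (1.8, 4.1) after.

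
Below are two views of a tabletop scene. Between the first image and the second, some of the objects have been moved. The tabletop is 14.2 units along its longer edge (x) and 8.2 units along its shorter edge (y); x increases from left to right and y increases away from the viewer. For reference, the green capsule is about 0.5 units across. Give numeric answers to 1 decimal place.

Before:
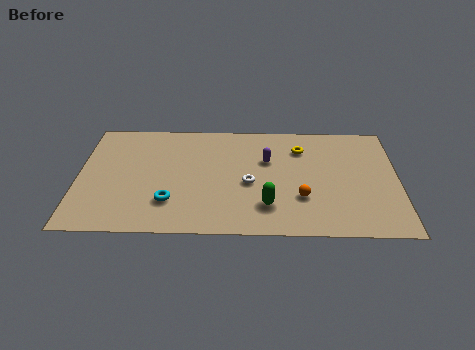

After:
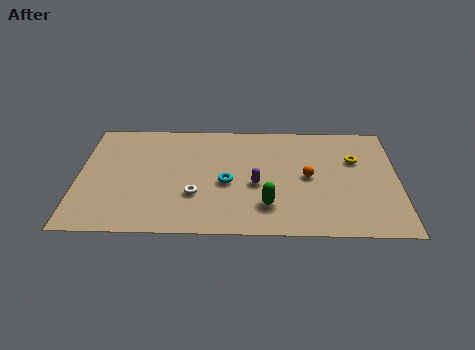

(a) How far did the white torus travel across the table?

2.6

From (7.6, 3.6) to (5.2, 2.7), the white torus covered √(2.4² + 0.9²) ≈ 2.6 units.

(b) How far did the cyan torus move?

2.9

The cyan torus was near (4.1, 2.2) before and (6.6, 3.6) after, so it travelled √(2.5² + 1.4²) ≈ 2.9 units.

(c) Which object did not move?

the green capsule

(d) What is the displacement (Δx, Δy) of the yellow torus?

(2.4, -0.8)

The yellow torus was at about (9.9, 6.2) and moved to about (12.3, 5.4).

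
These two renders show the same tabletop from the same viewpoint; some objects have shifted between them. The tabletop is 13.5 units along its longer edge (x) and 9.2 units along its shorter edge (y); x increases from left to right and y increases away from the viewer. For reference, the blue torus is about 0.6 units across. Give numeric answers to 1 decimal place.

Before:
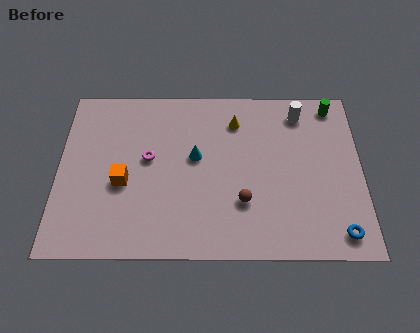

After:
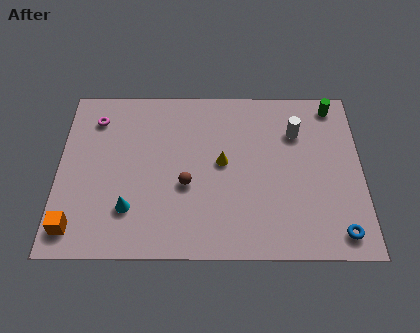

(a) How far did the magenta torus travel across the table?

3.3

The magenta torus was near (4.0, 5.1) before and (1.6, 7.3) after, so it travelled √(2.4² + 2.2²) ≈ 3.3 units.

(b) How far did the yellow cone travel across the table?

2.4

The yellow cone moved from about (7.9, 7.2) to (7.3, 4.9), a distance of √(0.6² + 2.3²) ≈ 2.4.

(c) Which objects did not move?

the green cylinder and the blue torus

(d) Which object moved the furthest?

the cyan cone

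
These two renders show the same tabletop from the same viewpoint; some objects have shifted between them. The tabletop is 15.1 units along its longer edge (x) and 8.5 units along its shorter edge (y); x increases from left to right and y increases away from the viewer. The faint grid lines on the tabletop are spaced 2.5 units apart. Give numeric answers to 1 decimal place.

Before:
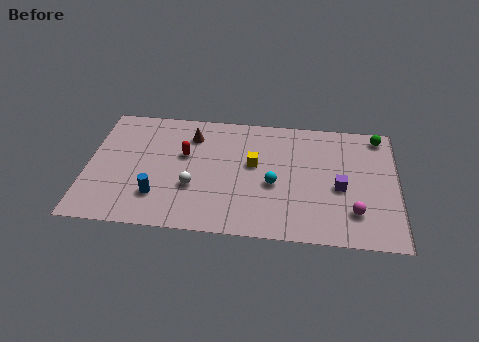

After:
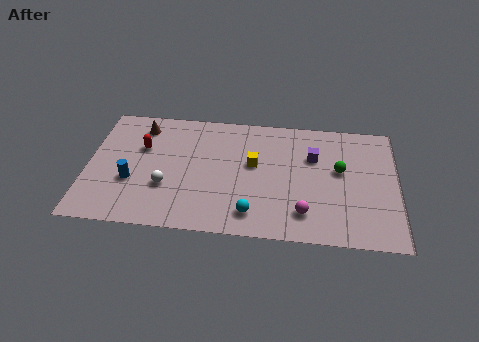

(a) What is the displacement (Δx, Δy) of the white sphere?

(-1.3, -0.1)

The white sphere started near (5.2, 3.0) and ended near (3.9, 2.9).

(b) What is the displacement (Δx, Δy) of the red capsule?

(-2.1, 0.3)

The red capsule started near (4.7, 5.2) and ended near (2.6, 5.5).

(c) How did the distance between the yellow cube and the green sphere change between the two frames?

-2.4

Before: roughly 6.6 units apart; after: 4.2. That's 2.4 units closer together.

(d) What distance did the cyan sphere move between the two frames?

2.3

The cyan sphere moved from about (9.1, 3.6) to (8.1, 1.5), a distance of √(1.0² + 2.1²) ≈ 2.3.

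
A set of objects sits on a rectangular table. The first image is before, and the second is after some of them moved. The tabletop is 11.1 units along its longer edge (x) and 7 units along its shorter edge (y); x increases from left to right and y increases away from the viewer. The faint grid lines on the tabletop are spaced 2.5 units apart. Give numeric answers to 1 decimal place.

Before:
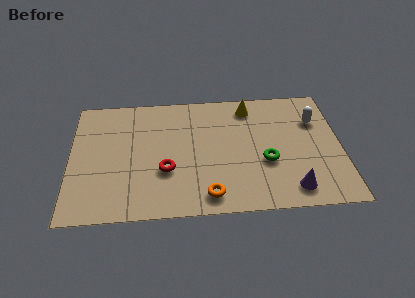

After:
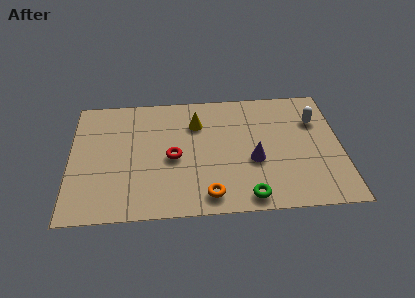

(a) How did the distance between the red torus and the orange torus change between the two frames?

+0.3

The distance was about 2.3 in the first image and 2.6 in the second, so they moved 0.3 units further apart.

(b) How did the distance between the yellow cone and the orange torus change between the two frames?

-1.1

The distance was about 5.2 in the first image and 4.1 in the second, so they moved 1.1 units closer together.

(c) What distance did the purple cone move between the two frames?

2.3

From (9.0, 1.1) to (7.5, 2.8), the purple cone covered √(1.5² + 1.7²) ≈ 2.3 units.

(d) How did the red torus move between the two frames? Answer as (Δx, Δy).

(0.3, 0.7)

The red torus started near (3.9, 2.5) and ended near (4.2, 3.2).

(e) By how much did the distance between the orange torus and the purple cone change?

-0.8

The distance was about 3.4 in the first image and 2.6 in the second, so they moved 0.8 units closer together.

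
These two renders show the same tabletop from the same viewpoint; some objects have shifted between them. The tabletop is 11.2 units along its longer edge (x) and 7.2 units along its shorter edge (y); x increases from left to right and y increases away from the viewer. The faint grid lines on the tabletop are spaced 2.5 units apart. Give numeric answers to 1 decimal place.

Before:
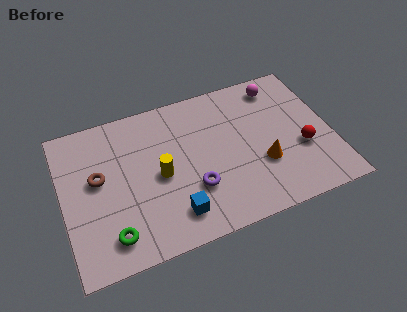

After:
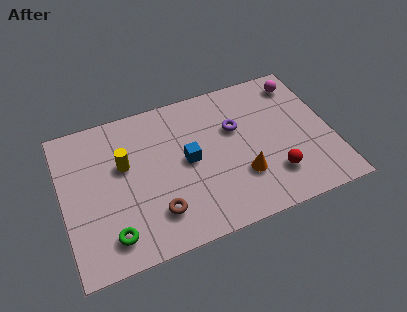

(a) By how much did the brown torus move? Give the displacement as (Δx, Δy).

(2.2, -2.4)

The brown torus started near (1.5, 4.1) and ended near (3.7, 1.7).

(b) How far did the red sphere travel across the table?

1.6

The red sphere moved from about (9.9, 2.7) to (8.6, 1.8), a distance of √(1.3² + 0.9²) ≈ 1.6.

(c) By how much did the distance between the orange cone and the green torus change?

-0.9

They were about 6.5 units apart before and 5.6 after — 0.9 units closer together.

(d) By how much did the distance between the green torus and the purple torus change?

+2.8

They were about 3.6 units apart before and 6.4 after — 2.8 units further apart.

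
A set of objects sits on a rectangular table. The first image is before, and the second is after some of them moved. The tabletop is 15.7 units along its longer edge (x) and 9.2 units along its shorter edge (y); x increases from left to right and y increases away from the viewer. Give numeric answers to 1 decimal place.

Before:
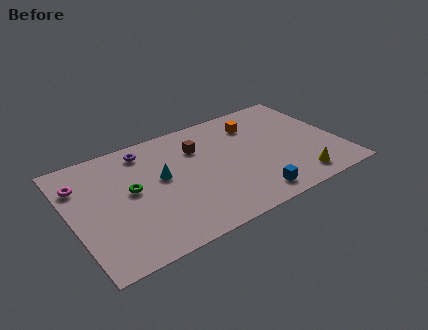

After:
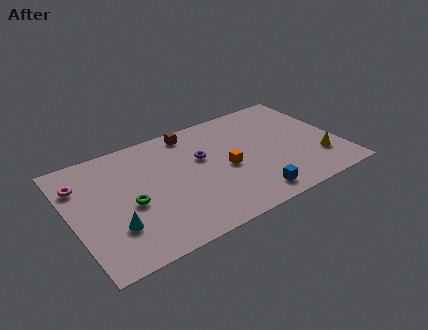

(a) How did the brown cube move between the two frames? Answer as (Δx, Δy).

(-0.2, 1.5)

The brown cube was at about (7.7, 6.6) and moved to about (7.5, 8.1).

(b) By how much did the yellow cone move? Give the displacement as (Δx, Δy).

(1.5, 1.1)

From the two frames, the yellow cone sits at roughly (12.8, 1.4) before and (14.3, 2.5) after.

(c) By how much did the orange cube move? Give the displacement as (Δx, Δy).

(-2.2, -2.9)

The orange cube started near (11.2, 7.1) and ended near (9.0, 4.2).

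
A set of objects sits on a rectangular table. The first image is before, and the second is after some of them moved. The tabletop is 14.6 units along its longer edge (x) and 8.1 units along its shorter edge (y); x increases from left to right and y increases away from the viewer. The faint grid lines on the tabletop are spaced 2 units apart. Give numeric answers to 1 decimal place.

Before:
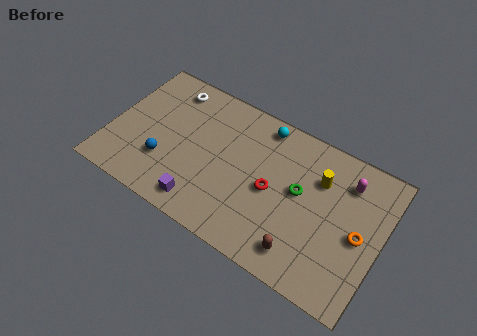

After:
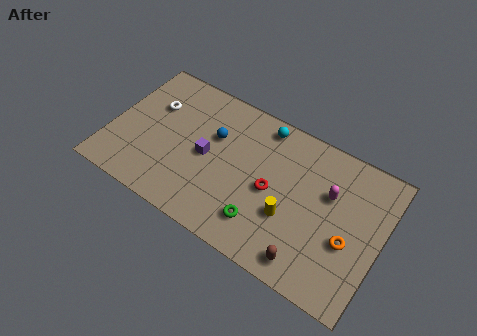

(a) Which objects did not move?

the cyan sphere and the red torus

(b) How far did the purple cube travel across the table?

2.7

The purple cube was near (5.4, 1.2) before and (5.2, 3.9) after, so it travelled √(0.2² + 2.7²) ≈ 2.7 units.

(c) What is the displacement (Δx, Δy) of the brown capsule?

(0.4, -0.3)

The brown capsule started near (10.8, 1.4) and ended near (11.2, 1.1).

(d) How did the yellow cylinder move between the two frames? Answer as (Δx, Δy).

(-1.2, -2.8)

From the two frames, the yellow cylinder sits at roughly (11.1, 5.7) before and (9.9, 2.9) after.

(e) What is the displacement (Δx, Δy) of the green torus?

(-1.6, -2.7)

The green torus was at about (10.2, 4.5) and moved to about (8.6, 1.8).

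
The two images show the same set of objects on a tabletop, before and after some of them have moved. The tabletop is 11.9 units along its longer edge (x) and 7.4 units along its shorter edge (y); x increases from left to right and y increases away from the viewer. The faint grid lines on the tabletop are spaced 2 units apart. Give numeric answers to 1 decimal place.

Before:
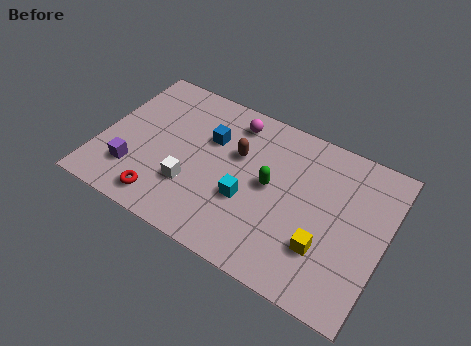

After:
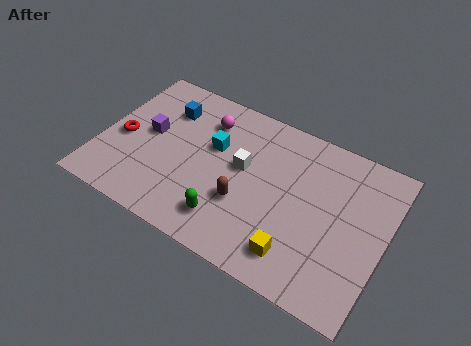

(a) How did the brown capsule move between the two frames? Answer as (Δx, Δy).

(0.6, -2.1)

The brown capsule started near (5.6, 4.7) and ended near (6.2, 2.6).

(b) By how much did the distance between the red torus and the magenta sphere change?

-1.6

Before: roughly 5.6 units apart; after: 4.0. That's 1.6 units closer together.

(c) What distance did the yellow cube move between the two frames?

1.3

From (9.6, 2.2) to (8.6, 1.4), the yellow cube covered √(1.0² + 0.8²) ≈ 1.3 units.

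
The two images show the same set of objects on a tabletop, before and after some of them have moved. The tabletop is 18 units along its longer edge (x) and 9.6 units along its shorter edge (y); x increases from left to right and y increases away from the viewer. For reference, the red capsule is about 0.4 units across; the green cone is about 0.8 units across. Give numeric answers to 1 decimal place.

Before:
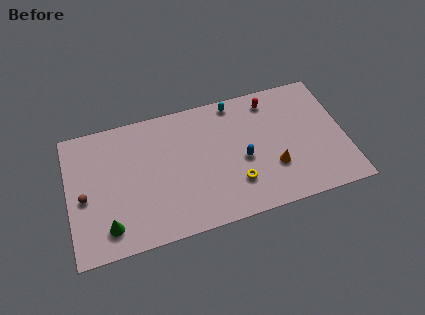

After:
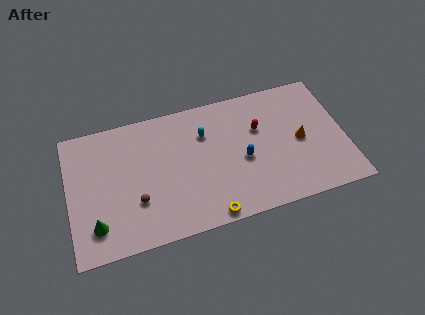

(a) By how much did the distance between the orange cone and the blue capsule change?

+1.6

They were about 2.2 units apart before and 3.8 after — 1.6 units further apart.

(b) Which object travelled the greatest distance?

the brown sphere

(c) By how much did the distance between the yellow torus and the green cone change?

-1.0

Before: roughly 8.3 units apart; after: 7.3. That's 1.0 units closer together.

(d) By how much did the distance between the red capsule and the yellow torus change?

+0.4

The distance was about 6.1 in the first image and 6.5 in the second, so they moved 0.4 units further apart.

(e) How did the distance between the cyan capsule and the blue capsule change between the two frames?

-0.9

Before: roughly 4.4 units apart; after: 3.5. That's 0.9 units closer together.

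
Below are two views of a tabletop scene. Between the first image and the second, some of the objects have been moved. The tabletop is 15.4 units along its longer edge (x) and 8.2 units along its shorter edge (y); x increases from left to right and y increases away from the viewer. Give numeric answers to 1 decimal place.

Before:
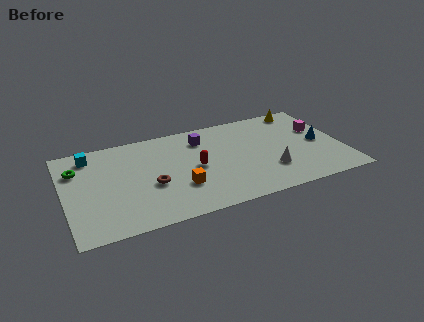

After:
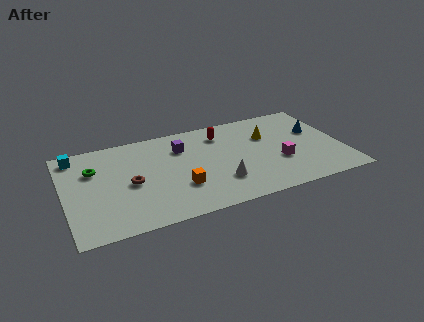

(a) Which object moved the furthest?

the magenta cube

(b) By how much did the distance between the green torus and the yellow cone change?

-3.2

The distance was about 12.9 in the first image and 9.7 in the second, so they moved 3.2 units closer together.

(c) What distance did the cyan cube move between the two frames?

0.8

From (1.6, 6.9) to (0.8, 7.1), the cyan cube covered √(0.8² + 0.2²) ≈ 0.8 units.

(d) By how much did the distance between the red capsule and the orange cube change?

+3.0

Before: roughly 1.7 units apart; after: 4.7. That's 3.0 units further apart.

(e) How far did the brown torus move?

1.2

The brown torus was near (4.7, 3.3) before and (3.6, 3.8) after, so it travelled √(1.1² + 0.5²) ≈ 1.2 units.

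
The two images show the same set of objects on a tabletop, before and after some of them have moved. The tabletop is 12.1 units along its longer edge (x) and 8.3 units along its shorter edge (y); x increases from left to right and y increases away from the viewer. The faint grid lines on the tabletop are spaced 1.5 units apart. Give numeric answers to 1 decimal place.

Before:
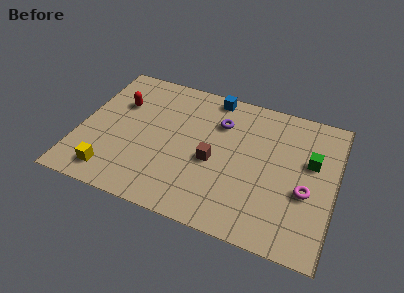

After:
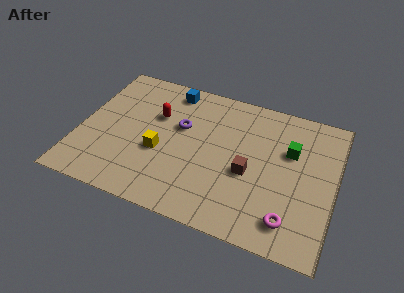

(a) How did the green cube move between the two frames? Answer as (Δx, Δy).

(-1.0, 0.3)

The green cube was at about (10.9, 5.1) and moved to about (9.9, 5.4).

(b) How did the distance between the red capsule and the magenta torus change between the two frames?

-1.6

Before: roughly 9.4 units apart; after: 7.8. That's 1.6 units closer together.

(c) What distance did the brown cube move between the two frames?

1.7

The brown cube moved from about (6.4, 3.6) to (8.1, 3.5), a distance of √(1.7² + 0.1²) ≈ 1.7.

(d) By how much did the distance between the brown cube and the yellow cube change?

-0.9

Before: roughly 5.1 units apart; after: 4.2. That's 0.9 units closer together.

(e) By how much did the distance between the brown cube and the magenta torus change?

-1.5

Before: roughly 4.4 units apart; after: 2.9. That's 1.5 units closer together.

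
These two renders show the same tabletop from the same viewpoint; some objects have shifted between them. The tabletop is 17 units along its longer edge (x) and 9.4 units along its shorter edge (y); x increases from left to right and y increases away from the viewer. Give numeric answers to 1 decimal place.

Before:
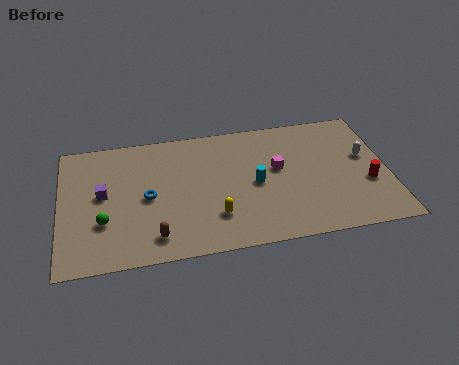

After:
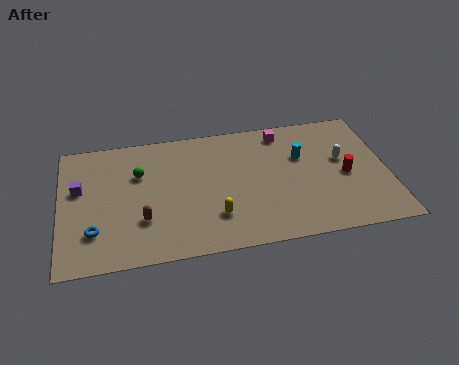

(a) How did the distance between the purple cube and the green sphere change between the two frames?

+1.2

Before: roughly 2.0 units apart; after: 3.2. That's 1.2 units further apart.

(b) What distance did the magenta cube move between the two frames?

2.7

The magenta cube moved from about (11.3, 5.4) to (11.7, 8.1), a distance of √(0.4² + 2.7²) ≈ 2.7.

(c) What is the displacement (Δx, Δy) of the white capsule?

(-1.2, 0.0)

The white capsule started near (15.9, 5.5) and ended near (14.7, 5.5).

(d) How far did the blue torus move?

3.4

The blue torus was near (4.5, 4.5) before and (1.7, 2.5) after, so it travelled √(2.8² + 2.0²) ≈ 3.4 units.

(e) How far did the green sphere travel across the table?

3.7

The green sphere was near (2.2, 3.1) before and (4.1, 6.3) after, so it travelled √(1.9² + 3.2²) ≈ 3.7 units.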